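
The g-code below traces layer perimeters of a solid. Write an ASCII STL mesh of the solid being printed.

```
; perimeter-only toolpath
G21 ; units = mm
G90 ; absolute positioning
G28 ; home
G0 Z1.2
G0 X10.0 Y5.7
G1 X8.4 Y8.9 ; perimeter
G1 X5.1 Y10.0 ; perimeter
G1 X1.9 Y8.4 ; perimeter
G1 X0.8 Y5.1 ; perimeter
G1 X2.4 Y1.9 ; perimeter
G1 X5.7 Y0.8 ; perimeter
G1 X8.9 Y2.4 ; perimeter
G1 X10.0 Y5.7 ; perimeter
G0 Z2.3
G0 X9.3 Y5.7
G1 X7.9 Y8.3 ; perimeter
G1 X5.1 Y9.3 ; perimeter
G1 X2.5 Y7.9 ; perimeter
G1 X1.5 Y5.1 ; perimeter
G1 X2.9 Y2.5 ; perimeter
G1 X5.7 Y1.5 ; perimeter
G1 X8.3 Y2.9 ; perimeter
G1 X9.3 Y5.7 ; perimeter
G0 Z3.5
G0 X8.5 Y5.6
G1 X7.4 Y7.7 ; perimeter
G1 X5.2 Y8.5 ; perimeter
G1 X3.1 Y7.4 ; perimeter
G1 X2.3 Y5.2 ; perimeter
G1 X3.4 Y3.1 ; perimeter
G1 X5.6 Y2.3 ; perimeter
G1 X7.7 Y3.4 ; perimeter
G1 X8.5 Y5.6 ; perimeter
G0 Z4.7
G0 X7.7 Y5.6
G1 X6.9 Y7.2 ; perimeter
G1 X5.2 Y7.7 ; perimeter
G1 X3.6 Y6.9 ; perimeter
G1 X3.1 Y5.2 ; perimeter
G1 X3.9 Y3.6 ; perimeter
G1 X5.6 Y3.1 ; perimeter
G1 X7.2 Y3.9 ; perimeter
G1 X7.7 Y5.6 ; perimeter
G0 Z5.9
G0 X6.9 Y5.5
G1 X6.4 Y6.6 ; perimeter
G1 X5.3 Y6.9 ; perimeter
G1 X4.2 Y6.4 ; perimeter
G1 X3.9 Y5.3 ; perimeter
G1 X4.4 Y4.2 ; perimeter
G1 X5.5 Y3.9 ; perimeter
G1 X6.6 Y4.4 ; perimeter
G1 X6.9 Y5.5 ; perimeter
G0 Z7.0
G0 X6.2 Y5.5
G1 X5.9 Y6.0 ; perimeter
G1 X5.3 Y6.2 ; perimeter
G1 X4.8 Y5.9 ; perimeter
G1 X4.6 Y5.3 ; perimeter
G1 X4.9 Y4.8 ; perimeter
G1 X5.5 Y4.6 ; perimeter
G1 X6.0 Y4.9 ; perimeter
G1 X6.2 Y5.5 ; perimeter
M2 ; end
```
solid part
  facet normal 0.0000 0.0000 -1.0000
    outer loop
      vertex 5.0 10.8 0.0
      vertex 8.9 9.5 0.0
      vertex 10.8 5.8 0.0
    endloop
  endfacet
  facet normal 0.0000 0.0000 -1.0000
    outer loop
      vertex 1.3 8.9 0.0
      vertex 5.0 10.8 0.0
      vertex 10.8 5.8 0.0
    endloop
  endfacet
  facet normal 0.0000 0.0000 -1.0000
    outer loop
      vertex 0.0 5.0 0.0
      vertex 1.3 8.9 0.0
      vertex 10.8 5.8 0.0
    endloop
  endfacet
  facet normal 0.0000 0.0000 -1.0000
    outer loop
      vertex 1.9 1.3 0.0
      vertex 0.0 5.0 0.0
      vertex 10.8 5.8 0.0
    endloop
  endfacet
  facet normal 0.0000 0.0000 -1.0000
    outer loop
      vertex 5.8 0.0 0.0
      vertex 1.9 1.3 0.0
      vertex 10.8 5.8 0.0
    endloop
  endfacet
  facet normal 0.0000 0.0000 -1.0000
    outer loop
      vertex 9.5 1.9 0.0
      vertex 5.8 0.0 0.0
      vertex 10.8 5.8 0.0
    endloop
  endfacet
  facet normal 0.7601 0.3903 0.5196
    outer loop
      vertex 10.8 5.8 0.0
      vertex 8.9 9.5 0.0
      vertex 5.4 5.4 8.2
    endloop
  endfacet
  facet normal 0.2700 0.8101 0.5203
    outer loop
      vertex 8.9 9.5 0.0
      vertex 5.0 10.8 0.0
      vertex 5.4 5.4 8.2
    endloop
  endfacet
  facet normal -0.3903 0.7601 0.5196
    outer loop
      vertex 5.0 10.8 0.0
      vertex 1.3 8.9 0.0
      vertex 5.4 5.4 8.2
    endloop
  endfacet
  facet normal -0.8101 0.2700 0.5203
    outer loop
      vertex 1.3 8.9 0.0
      vertex 0.0 5.0 0.0
      vertex 5.4 5.4 8.2
    endloop
  endfacet
  facet normal -0.7601 -0.3903 0.5196
    outer loop
      vertex 0.0 5.0 0.0
      vertex 1.9 1.3 0.0
      vertex 5.4 5.4 8.2
    endloop
  endfacet
  facet normal -0.2700 -0.8101 0.5203
    outer loop
      vertex 1.9 1.3 0.0
      vertex 5.8 0.0 0.0
      vertex 5.4 5.4 8.2
    endloop
  endfacet
  facet normal 0.3903 -0.7601 0.5196
    outer loop
      vertex 5.8 0.0 0.0
      vertex 9.5 1.9 0.0
      vertex 5.4 5.4 8.2
    endloop
  endfacet
  facet normal 0.8101 -0.2700 0.5203
    outer loop
      vertex 9.5 1.9 0.0
      vertex 10.8 5.8 0.0
      vertex 5.4 5.4 8.2
    endloop
  endfacet
endsolid part

The G0 Z moves step by Δz≈1.2 mm. The G1 loops shrink linearly with z, so the solid tapers from its base footprint up to z≈8.2. Closing with a flat bottom cap and the tapered top and triangulating gives 14 facets — a regular 8-sided pyramid, base circumscribed radius ≈ 5.4 mm, apex at z ≈ 8.2 mm.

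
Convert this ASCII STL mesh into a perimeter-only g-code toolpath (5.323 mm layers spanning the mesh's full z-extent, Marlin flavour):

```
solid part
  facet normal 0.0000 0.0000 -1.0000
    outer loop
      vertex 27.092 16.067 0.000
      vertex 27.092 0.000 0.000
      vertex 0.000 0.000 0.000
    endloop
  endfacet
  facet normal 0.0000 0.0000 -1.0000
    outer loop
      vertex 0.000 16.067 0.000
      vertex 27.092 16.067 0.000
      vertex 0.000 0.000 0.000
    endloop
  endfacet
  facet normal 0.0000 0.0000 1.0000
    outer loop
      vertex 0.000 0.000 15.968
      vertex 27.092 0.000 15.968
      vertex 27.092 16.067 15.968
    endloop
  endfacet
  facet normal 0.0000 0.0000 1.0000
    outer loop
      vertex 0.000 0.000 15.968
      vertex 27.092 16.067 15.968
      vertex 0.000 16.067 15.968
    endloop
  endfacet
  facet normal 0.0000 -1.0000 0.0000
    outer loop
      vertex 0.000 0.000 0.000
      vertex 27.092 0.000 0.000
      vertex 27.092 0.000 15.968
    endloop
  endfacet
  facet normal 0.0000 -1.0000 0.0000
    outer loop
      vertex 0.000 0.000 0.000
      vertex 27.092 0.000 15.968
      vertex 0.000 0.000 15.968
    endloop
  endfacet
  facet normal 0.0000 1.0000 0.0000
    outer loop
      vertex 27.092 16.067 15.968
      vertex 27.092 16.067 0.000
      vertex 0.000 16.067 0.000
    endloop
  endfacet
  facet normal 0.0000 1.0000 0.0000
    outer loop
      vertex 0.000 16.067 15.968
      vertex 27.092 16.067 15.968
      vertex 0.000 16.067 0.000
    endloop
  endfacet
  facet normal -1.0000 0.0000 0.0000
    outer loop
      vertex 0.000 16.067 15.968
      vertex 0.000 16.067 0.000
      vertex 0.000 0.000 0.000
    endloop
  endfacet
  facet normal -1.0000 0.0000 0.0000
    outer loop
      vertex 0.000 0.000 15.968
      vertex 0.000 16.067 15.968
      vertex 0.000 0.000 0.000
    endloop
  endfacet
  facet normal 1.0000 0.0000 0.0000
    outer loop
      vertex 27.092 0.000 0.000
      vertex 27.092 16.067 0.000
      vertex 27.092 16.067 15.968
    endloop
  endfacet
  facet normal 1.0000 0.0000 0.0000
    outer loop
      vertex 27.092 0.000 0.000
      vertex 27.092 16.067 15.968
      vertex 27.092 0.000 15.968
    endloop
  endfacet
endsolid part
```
; perimeter-only toolpath
G21 ; units = mm
G90 ; absolute positioning
G28 ; home
; layer 1
G0 Z5.323
G0 X0.000 Y0.000
G1 X27.092 Y0.000
G1 X27.092 Y16.067
G1 X0.000 Y16.067
G1 X0.000 Y0.000
; layer 2
G0 Z10.645
G0 X0.000 Y0.000
G1 X27.092 Y0.000
G1 X27.092 Y16.067
G1 X0.000 Y16.067
G1 X0.000 Y0.000
; layer 3
G0 Z15.968
G0 X0.000 Y0.000
G1 X27.092 Y0.000
G1 X27.092 Y16.067
G1 X0.000 Y16.067
G1 X0.000 Y0.000
M2 ; end

The solid is a rectangular box, roughly 27.1 × 16.1 mm footprint and 16 mm tall. Slicing at Δz = 5.323 mm — 3 equal slices spanning the solid's height, so layer i sits at z = i·h/3 — gives 3 non-empty perimeters. Each is a 4-segment closed polygon; G0 lifts to the layer z and rapids to the start vertex, then G1 traces the edges.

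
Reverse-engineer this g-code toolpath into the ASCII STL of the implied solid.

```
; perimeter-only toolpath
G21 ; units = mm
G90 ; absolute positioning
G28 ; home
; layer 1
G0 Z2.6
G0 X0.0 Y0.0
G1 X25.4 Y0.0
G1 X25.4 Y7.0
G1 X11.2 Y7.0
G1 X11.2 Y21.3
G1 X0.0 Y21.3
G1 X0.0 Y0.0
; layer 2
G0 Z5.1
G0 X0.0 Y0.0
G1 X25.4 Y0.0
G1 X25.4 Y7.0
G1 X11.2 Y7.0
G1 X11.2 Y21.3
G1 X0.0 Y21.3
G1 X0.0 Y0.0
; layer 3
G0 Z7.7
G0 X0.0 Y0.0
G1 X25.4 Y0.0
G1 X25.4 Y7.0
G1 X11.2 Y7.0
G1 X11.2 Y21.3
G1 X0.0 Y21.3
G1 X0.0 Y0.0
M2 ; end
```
solid part
  facet normal 0.0000 0.0000 -1.0000
    outer loop
      vertex 25.4 7.0 0.0
      vertex 25.4 0.0 0.0
      vertex 0.0 0.0 0.0
    endloop
  endfacet
  facet normal 0.0000 0.0000 -1.0000
    outer loop
      vertex 11.2 7.0 0.0
      vertex 25.4 7.0 0.0
      vertex 0.0 0.0 0.0
    endloop
  endfacet
  facet normal 0.0000 0.0000 -1.0000
    outer loop
      vertex 11.2 21.3 0.0
      vertex 11.2 7.0 0.0
      vertex 0.0 0.0 0.0
    endloop
  endfacet
  facet normal 0.0000 0.0000 -1.0000
    outer loop
      vertex 0.0 21.3 0.0
      vertex 11.2 21.3 0.0
      vertex 0.0 0.0 0.0
    endloop
  endfacet
  facet normal 0.0000 0.0000 1.0000
    outer loop
      vertex 0.0 0.0 7.7
      vertex 25.4 0.0 7.7
      vertex 25.4 7.0 7.7
    endloop
  endfacet
  facet normal 0.0000 0.0000 1.0000
    outer loop
      vertex 0.0 0.0 7.7
      vertex 25.4 7.0 7.7
      vertex 11.2 7.0 7.7
    endloop
  endfacet
  facet normal 0.0000 0.0000 1.0000
    outer loop
      vertex 0.0 0.0 7.7
      vertex 11.2 7.0 7.7
      vertex 11.2 21.3 7.7
    endloop
  endfacet
  facet normal 0.0000 0.0000 1.0000
    outer loop
      vertex 0.0 0.0 7.7
      vertex 11.2 21.3 7.7
      vertex 0.0 21.3 7.7
    endloop
  endfacet
  facet normal 0.0000 -1.0000 0.0000
    outer loop
      vertex 0.0 0.0 0.0
      vertex 25.4 0.0 0.0
      vertex 25.4 0.0 7.7
    endloop
  endfacet
  facet normal 0.0000 -1.0000 0.0000
    outer loop
      vertex 0.0 0.0 0.0
      vertex 25.4 0.0 7.7
      vertex 0.0 0.0 7.7
    endloop
  endfacet
  facet normal 1.0000 0.0000 0.0000
    outer loop
      vertex 25.4 0.0 0.0
      vertex 25.4 7.0 0.0
      vertex 25.4 7.0 7.7
    endloop
  endfacet
  facet normal 1.0000 0.0000 0.0000
    outer loop
      vertex 25.4 0.0 0.0
      vertex 25.4 7.0 7.7
      vertex 25.4 0.0 7.7
    endloop
  endfacet
  facet normal 0.0000 1.0000 0.0000
    outer loop
      vertex 25.4 7.0 0.0
      vertex 11.2 7.0 0.0
      vertex 11.2 7.0 7.7
    endloop
  endfacet
  facet normal 0.0000 1.0000 0.0000
    outer loop
      vertex 25.4 7.0 0.0
      vertex 11.2 7.0 7.7
      vertex 25.4 7.0 7.7
    endloop
  endfacet
  facet normal 1.0000 0.0000 0.0000
    outer loop
      vertex 11.2 7.0 0.0
      vertex 11.2 21.3 0.0
      vertex 11.2 21.3 7.7
    endloop
  endfacet
  facet normal 1.0000 0.0000 0.0000
    outer loop
      vertex 11.2 7.0 0.0
      vertex 11.2 21.3 7.7
      vertex 11.2 7.0 7.7
    endloop
  endfacet
  facet normal 0.0000 1.0000 0.0000
    outer loop
      vertex 11.2 21.3 0.0
      vertex 0.0 21.3 0.0
      vertex 0.0 21.3 7.7
    endloop
  endfacet
  facet normal 0.0000 1.0000 0.0000
    outer loop
      vertex 11.2 21.3 0.0
      vertex 0.0 21.3 7.7
      vertex 11.2 21.3 7.7
    endloop
  endfacet
  facet normal -1.0000 0.0000 0.0000
    outer loop
      vertex 0.0 21.3 0.0
      vertex 0.0 0.0 0.0
      vertex 0.0 0.0 7.7
    endloop
  endfacet
  facet normal -1.0000 0.0000 0.0000
    outer loop
      vertex 0.0 21.3 0.0
      vertex 0.0 0.0 7.7
      vertex 0.0 21.3 7.7
    endloop
  endfacet
endsolid part

The G0 Z moves step by Δz≈2.6 mm. Every layer's G1 loop is the same polygon, so the solid is a straight extrusion of it from z=0 to z≈7.7. Closing with flat bottom and top caps and triangulating gives 20 facets — an L-shaped prism: outer 25.4 × 21.3 mm, arm thicknesses ≈ 7 mm (horizontal) and 11.2 mm (vertical), extruded 7.7 mm in z.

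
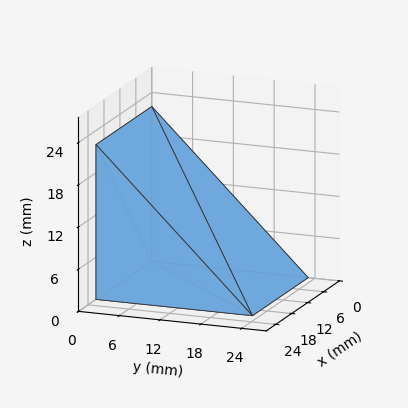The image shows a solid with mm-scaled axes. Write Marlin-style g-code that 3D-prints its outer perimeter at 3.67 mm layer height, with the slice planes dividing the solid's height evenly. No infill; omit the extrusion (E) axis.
Reading the render: the shape is a wedge (ramp): 21 × 23 mm base, rising to 22 mm along the y=0 edge and sloping linearly to z=0 at y=23 (dimensions read to the nearest mm from the axis ticks). For the g-code, the solid's height is divided into equal slices at the stated Δz and each level perimeter traced with G1 moves after a G0 lift.

; perimeter-only toolpath
G21 ; units = mm
G90 ; absolute positioning
G28 ; home
; layer 1
G0 Z3.67
G0 X0.00 Y0.00
G1 X21.00 Y0.00
G1 X21.00 Y19.17
G1 X0.00 Y19.17
G1 X0.00 Y0.00
; layer 2
G0 Z7.33
G0 X0.00 Y0.00
G1 X21.00 Y0.00
G1 X21.00 Y15.33
G1 X0.00 Y15.33
G1 X0.00 Y0.00
; layer 3
G0 Z11.00
G0 X0.00 Y0.00
G1 X21.00 Y0.00
G1 X21.00 Y11.50
G1 X0.00 Y11.50
G1 X0.00 Y0.00
; layer 4
G0 Z14.67
G0 X0.00 Y0.00
G1 X21.00 Y0.00
G1 X21.00 Y7.67
G1 X0.00 Y7.67
G1 X0.00 Y0.00
; layer 5
G0 Z18.33
G0 X0.00 Y0.00
G1 X21.00 Y0.00
G1 X21.00 Y3.83
G1 X0.00 Y3.83
G1 X0.00 Y0.00
M2 ; end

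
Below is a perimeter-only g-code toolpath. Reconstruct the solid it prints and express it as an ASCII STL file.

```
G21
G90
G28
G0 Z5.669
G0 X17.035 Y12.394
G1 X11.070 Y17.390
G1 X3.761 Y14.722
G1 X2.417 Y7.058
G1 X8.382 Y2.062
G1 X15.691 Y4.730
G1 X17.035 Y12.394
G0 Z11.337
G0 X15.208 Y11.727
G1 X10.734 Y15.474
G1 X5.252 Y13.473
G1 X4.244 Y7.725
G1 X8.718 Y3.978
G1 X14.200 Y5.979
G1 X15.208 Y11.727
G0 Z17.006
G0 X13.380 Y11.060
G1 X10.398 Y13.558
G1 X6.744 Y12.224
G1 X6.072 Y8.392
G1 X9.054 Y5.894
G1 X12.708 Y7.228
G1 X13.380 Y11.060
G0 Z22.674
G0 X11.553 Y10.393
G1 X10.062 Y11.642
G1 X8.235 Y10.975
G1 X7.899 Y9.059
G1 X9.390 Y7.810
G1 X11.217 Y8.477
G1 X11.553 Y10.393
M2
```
solid part
  facet normal 0.0000 0.0000 -1.0000
    outer loop
      vertex 2.270 15.971 0.000
      vertex 11.406 19.306 0.000
      vertex 18.862 13.061 0.000
    endloop
  endfacet
  facet normal 0.0000 0.0000 -1.0000
    outer loop
      vertex 0.590 6.391 0.000
      vertex 2.270 15.971 0.000
      vertex 18.862 13.061 0.000
    endloop
  endfacet
  facet normal 0.0000 0.0000 -1.0000
    outer loop
      vertex 8.046 0.146 0.000
      vertex 0.590 6.391 0.000
      vertex 18.862 13.061 0.000
    endloop
  endfacet
  facet normal 0.0000 0.0000 -1.0000
    outer loop
      vertex 17.182 3.481 0.000
      vertex 8.046 0.146 0.000
      vertex 18.862 13.061 0.000
    endloop
  endfacet
  facet normal 0.6155 0.7349 0.2849
    outer loop
      vertex 18.862 13.061 0.000
      vertex 11.406 19.306 0.000
      vertex 9.726 9.726 28.343
    endloop
  endfacet
  facet normal -0.3287 0.9004 0.2849
    outer loop
      vertex 11.406 19.306 0.000
      vertex 2.270 15.971 0.000
      vertex 9.726 9.726 28.343
    endloop
  endfacet
  facet normal -0.9442 0.1656 0.2849
    outer loop
      vertex 2.270 15.971 0.000
      vertex 0.590 6.391 0.000
      vertex 9.726 9.726 28.343
    endloop
  endfacet
  facet normal -0.6155 -0.7349 0.2849
    outer loop
      vertex 0.590 6.391 0.000
      vertex 8.046 0.146 0.000
      vertex 9.726 9.726 28.343
    endloop
  endfacet
  facet normal 0.3287 -0.9004 0.2849
    outer loop
      vertex 8.046 0.146 0.000
      vertex 17.182 3.481 0.000
      vertex 9.726 9.726 28.343
    endloop
  endfacet
  facet normal 0.9442 -0.1656 0.2849
    outer loop
      vertex 17.182 3.481 0.000
      vertex 18.862 13.061 0.000
      vertex 9.726 9.726 28.343
    endloop
  endfacet
endsolid part

The G0 Z moves step by Δz≈5.669 mm. The G1 loops shrink linearly with z, so the solid tapers from its base footprint up to z≈28.3. Closing with a flat bottom cap and the tapered top and triangulating gives 10 facets — a regular 6-sided pyramid, base circumscribed radius ≈ 9.73 mm, apex at z ≈ 28.3 mm.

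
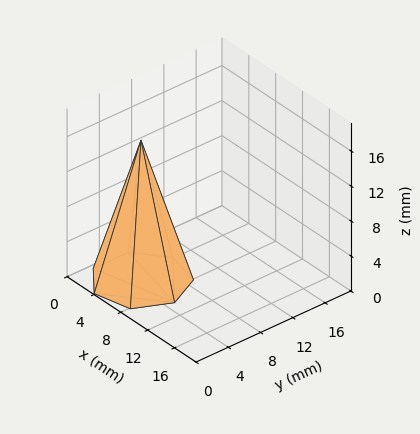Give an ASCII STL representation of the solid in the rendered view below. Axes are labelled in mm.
Reading the render: the shape is a regular 7-sided pyramid, base circumscribed radius ≈ 5 mm, apex at z ≈ 16 mm (dimensions read to the nearest mm from the axis ticks). For the STL, each face is triangulated and given an outward normal.

solid part
  facet normal 0.0000 0.0000 -1.0000
    outer loop
      vertex 3.887 9.875 0.000
      vertex 8.117 8.909 0.000
      vertex 10.000 5.000 0.000
    endloop
  endfacet
  facet normal 0.0000 0.0000 -1.0000
    outer loop
      vertex 0.495 7.169 0.000
      vertex 3.887 9.875 0.000
      vertex 10.000 5.000 0.000
    endloop
  endfacet
  facet normal 0.0000 0.0000 -1.0000
    outer loop
      vertex 0.495 2.831 0.000
      vertex 0.495 7.169 0.000
      vertex 10.000 5.000 0.000
    endloop
  endfacet
  facet normal 0.0000 0.0000 -1.0000
    outer loop
      vertex 3.887 0.125 0.000
      vertex 0.495 2.831 0.000
      vertex 10.000 5.000 0.000
    endloop
  endfacet
  facet normal 0.0000 0.0000 -1.0000
    outer loop
      vertex 8.117 1.091 0.000
      vertex 3.887 0.125 0.000
      vertex 10.000 5.000 0.000
    endloop
  endfacet
  facet normal 0.8672 0.4177 0.2710
    outer loop
      vertex 10.000 5.000 0.000
      vertex 8.117 8.909 0.000
      vertex 5.000 5.000 16.000
    endloop
  endfacet
  facet normal 0.2143 0.9384 0.2710
    outer loop
      vertex 8.117 8.909 0.000
      vertex 3.887 9.875 0.000
      vertex 5.000 5.000 16.000
    endloop
  endfacet
  facet normal -0.6003 0.7525 0.2710
    outer loop
      vertex 3.887 9.875 0.000
      vertex 0.495 7.169 0.000
      vertex 5.000 5.000 16.000
    endloop
  endfacet
  facet normal -0.9626 0.0000 0.2710
    outer loop
      vertex 0.495 7.169 0.000
      vertex 0.495 2.831 0.000
      vertex 5.000 5.000 16.000
    endloop
  endfacet
  facet normal -0.6003 -0.7525 0.2710
    outer loop
      vertex 0.495 2.831 0.000
      vertex 3.887 0.125 0.000
      vertex 5.000 5.000 16.000
    endloop
  endfacet
  facet normal 0.2143 -0.9384 0.2710
    outer loop
      vertex 3.887 0.125 0.000
      vertex 8.117 1.091 0.000
      vertex 5.000 5.000 16.000
    endloop
  endfacet
  facet normal 0.8672 -0.4177 0.2710
    outer loop
      vertex 8.117 1.091 0.000
      vertex 10.000 5.000 0.000
      vertex 5.000 5.000 16.000
    endloop
  endfacet
endsolid part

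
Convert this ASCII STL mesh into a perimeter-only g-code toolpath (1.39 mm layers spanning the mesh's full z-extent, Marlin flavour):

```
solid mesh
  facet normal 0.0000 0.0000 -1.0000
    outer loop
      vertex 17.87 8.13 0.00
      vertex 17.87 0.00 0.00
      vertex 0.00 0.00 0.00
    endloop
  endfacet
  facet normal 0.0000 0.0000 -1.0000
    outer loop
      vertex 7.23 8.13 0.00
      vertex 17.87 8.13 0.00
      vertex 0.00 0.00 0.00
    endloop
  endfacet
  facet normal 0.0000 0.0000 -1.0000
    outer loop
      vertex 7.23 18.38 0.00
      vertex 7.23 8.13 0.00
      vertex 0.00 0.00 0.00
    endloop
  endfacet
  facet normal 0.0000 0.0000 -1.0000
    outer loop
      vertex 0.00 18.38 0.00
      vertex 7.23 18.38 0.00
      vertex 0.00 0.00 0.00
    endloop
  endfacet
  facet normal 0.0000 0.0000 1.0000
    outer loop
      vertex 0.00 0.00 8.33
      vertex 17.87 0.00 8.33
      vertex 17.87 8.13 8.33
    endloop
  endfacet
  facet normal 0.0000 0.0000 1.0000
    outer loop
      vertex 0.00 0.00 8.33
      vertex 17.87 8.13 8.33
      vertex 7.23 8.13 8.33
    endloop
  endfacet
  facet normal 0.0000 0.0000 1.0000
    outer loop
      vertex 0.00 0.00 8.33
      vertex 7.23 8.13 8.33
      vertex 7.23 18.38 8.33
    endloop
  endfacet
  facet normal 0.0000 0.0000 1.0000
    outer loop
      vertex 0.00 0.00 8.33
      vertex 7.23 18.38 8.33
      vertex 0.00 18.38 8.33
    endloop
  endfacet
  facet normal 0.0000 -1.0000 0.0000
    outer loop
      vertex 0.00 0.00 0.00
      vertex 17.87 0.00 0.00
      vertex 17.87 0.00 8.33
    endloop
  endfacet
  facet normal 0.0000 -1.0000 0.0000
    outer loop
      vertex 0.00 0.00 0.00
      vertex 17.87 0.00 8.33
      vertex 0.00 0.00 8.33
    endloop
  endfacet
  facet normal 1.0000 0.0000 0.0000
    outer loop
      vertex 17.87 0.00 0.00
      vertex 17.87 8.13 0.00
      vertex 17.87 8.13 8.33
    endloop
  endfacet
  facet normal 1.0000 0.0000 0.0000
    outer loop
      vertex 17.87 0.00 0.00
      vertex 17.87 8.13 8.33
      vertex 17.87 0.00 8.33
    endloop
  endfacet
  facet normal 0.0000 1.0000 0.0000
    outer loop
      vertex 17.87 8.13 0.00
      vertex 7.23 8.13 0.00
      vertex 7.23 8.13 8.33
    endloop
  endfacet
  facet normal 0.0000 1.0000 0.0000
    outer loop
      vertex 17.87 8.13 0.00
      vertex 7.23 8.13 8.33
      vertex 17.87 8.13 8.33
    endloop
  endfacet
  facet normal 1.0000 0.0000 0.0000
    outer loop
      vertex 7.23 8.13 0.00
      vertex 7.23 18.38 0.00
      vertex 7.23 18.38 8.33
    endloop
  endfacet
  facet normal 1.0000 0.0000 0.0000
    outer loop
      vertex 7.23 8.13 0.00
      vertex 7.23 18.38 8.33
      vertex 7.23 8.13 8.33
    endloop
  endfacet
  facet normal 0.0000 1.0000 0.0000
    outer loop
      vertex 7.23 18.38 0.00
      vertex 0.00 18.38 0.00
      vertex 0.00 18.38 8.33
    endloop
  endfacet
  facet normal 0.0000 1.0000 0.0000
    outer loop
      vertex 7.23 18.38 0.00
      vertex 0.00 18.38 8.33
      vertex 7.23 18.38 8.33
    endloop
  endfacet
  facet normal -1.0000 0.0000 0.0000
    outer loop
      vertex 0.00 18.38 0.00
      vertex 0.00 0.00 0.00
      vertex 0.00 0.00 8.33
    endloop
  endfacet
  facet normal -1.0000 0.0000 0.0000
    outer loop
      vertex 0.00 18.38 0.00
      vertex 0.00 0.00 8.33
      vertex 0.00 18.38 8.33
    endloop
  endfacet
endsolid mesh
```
; perimeter-only toolpath
G21 ; units = mm
G90 ; absolute positioning
G28 ; home
; layer 1
G0 Z1.39
G0 X0.00 Y0.00
G1 X17.87 Y0.00
G1 X17.87 Y8.13
G1 X7.23 Y8.13
G1 X7.23 Y18.38
G1 X0.00 Y18.38
G1 X0.00 Y0.00
; layer 2
G0 Z2.78
G0 X0.00 Y0.00
G1 X17.87 Y0.00
G1 X17.87 Y8.13
G1 X7.23 Y8.13
G1 X7.23 Y18.38
G1 X0.00 Y18.38
G1 X0.00 Y0.00
; layer 3
G0 Z4.17
G0 X0.00 Y0.00
G1 X17.87 Y0.00
G1 X17.87 Y8.13
G1 X7.23 Y8.13
G1 X7.23 Y18.38
G1 X0.00 Y18.38
G1 X0.00 Y0.00
; layer 4
G0 Z5.55
G0 X0.00 Y0.00
G1 X17.87 Y0.00
G1 X17.87 Y8.13
G1 X7.23 Y8.13
G1 X7.23 Y18.38
G1 X0.00 Y18.38
G1 X0.00 Y0.00
; layer 5
G0 Z6.94
G0 X0.00 Y0.00
G1 X17.87 Y0.00
G1 X17.87 Y8.13
G1 X7.23 Y8.13
G1 X7.23 Y18.38
G1 X0.00 Y18.38
G1 X0.00 Y0.00
; layer 6
G0 Z8.33
G0 X0.00 Y0.00
G1 X17.87 Y0.00
G1 X17.87 Y8.13
G1 X7.23 Y8.13
G1 X7.23 Y18.38
G1 X0.00 Y18.38
G1 X0.00 Y0.00
M2 ; end

The solid is an L-shaped prism: outer 17.9 × 18.4 mm, arm thicknesses ≈ 8.13 mm (horizontal) and 7.23 mm (vertical), extruded 8.33 mm in z. Slicing at Δz = 1.39 mm — 6 equal slices spanning the solid's height, so layer i sits at z = i·h/6 — gives 6 non-empty perimeters. Each is a 6-segment closed polygon; G0 lifts to the layer z and rapids to the start vertex, then G1 traces the edges.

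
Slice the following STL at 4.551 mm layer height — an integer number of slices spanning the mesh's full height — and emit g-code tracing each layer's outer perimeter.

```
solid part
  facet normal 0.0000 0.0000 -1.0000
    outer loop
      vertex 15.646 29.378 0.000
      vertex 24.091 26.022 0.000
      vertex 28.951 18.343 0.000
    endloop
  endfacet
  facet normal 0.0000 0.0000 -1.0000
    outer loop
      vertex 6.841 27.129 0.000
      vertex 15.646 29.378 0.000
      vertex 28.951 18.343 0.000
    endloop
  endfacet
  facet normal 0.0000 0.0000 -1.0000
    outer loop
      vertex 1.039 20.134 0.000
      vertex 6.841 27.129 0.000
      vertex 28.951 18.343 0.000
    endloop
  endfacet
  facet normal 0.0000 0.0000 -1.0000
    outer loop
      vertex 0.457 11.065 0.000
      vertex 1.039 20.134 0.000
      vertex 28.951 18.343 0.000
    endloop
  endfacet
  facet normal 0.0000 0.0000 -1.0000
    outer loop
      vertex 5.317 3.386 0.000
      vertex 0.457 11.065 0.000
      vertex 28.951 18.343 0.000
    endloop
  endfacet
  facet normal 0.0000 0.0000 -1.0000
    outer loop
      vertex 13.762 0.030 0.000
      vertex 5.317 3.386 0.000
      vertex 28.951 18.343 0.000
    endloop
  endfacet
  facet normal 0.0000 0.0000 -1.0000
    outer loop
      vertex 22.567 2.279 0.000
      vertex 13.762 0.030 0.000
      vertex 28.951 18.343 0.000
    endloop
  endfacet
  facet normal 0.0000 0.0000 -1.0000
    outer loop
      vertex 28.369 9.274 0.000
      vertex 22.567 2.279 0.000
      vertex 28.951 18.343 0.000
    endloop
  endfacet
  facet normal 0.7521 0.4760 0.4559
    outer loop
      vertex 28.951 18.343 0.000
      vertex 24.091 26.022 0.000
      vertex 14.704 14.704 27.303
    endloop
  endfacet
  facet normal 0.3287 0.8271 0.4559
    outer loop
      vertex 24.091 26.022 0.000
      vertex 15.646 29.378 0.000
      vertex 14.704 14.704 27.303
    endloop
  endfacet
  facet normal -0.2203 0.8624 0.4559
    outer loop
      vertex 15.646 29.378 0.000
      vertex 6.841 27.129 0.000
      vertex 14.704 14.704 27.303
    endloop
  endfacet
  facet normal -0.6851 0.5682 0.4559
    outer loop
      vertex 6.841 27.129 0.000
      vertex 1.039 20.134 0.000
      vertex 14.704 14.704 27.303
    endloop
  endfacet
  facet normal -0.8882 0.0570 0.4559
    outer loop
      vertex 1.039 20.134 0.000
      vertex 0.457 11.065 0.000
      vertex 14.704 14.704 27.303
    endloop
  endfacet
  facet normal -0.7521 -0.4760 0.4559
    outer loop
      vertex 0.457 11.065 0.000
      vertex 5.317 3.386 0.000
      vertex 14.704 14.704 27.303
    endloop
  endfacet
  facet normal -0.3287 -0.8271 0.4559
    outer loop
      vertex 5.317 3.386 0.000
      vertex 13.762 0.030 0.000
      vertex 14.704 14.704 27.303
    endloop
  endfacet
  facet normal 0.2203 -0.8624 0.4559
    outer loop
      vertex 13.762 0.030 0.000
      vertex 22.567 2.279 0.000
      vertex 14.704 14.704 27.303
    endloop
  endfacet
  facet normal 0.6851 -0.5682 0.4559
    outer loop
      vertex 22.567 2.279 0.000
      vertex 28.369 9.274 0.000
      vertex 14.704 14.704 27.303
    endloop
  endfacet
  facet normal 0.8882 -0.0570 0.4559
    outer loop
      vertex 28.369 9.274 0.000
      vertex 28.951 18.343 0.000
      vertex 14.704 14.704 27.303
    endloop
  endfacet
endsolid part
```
; perimeter-only toolpath
G21 ; units = mm
G90 ; absolute positioning
G28 ; home
; layer 1
G0 Z4.551
G0 X26.576 Y17.736
G1 X22.526 Y24.136
G1 X15.489 Y26.932
G1 X8.152 Y25.058
G1 X3.317 Y19.229
G1 X2.832 Y11.671
G1 X6.882 Y5.272
G1 X13.919 Y2.476
G1 X21.256 Y4.350
G1 X26.091 Y10.179
G1 X26.576 Y17.736
; layer 2
G0 Z9.101
G0 X24.202 Y17.130
G1 X20.962 Y22.249
G1 X15.332 Y24.487
G1 X9.462 Y22.987
G1 X5.594 Y18.324
G1 X5.206 Y12.278
G1 X8.446 Y7.159
G1 X14.076 Y4.921
G1 X19.946 Y6.421
G1 X23.814 Y11.084
G1 X24.202 Y17.130
; layer 3
G0 Z13.652
G0 X21.828 Y16.523
G1 X19.398 Y20.363
G1 X15.175 Y22.041
G1 X10.773 Y20.916
G1 X7.872 Y17.419
G1 X7.581 Y12.885
G1 X10.011 Y9.045
G1 X14.233 Y7.367
G1 X18.636 Y8.492
G1 X21.536 Y11.989
G1 X21.828 Y16.523
; layer 4
G0 Z18.202
G0 X19.453 Y15.917
G1 X17.833 Y18.477
G1 X15.018 Y19.595
G1 X12.083 Y18.846
G1 X10.149 Y16.514
G1 X9.955 Y13.491
G1 X11.575 Y10.931
G1 X14.390 Y9.813
G1 X17.325 Y10.562
G1 X19.259 Y12.894
G1 X19.453 Y15.917
; layer 5
G0 Z22.753
G0 X17.078 Y15.310
G1 X16.268 Y16.590
G1 X14.861 Y17.150
G1 X13.393 Y16.775
G1 X12.427 Y15.609
G1 X12.330 Y14.098
G1 X13.139 Y12.818
G1 X14.547 Y12.258
G1 X16.014 Y12.633
G1 X16.982 Y13.799
G1 X17.078 Y15.310
M2 ; end

The solid is a regular 10-sided pyramid, base circumscribed radius ≈ 14.7 mm, apex at z ≈ 27.3 mm. Slicing at Δz = 4.551 mm — 6 equal slices spanning the solid's height, so layer i sits at z = i·h/6 — gives 5 non-empty perimeters. Each is a 10-segment closed polygon; G0 lifts to the layer z and rapids to the start vertex, then G1 traces the edges. The cross-section shrinks linearly with z (the slice at the apex is degenerate and omitted).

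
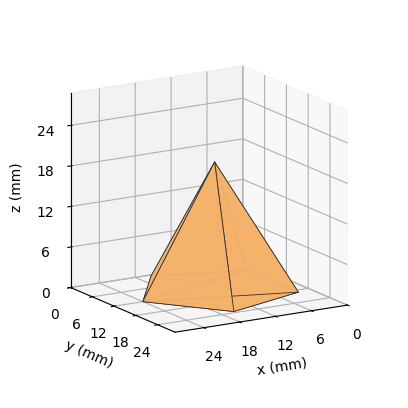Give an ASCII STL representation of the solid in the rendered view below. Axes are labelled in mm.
Reading the render: the shape is a regular 5-sided pyramid, base circumscribed radius ≈ 12 mm, apex at z ≈ 19 mm (dimensions read to the nearest mm from the axis ticks). For the STL, each face is triangulated and given an outward normal.

solid part
  facet normal 0.0000 0.0000 -1.0000
    outer loop
      vertex 2.292 19.053 0.000
      vertex 15.708 23.413 0.000
      vertex 24.000 12.000 0.000
    endloop
  endfacet
  facet normal 0.0000 0.0000 -1.0000
    outer loop
      vertex 2.292 4.947 0.000
      vertex 2.292 19.053 0.000
      vertex 24.000 12.000 0.000
    endloop
  endfacet
  facet normal 0.0000 0.0000 -1.0000
    outer loop
      vertex 15.708 0.587 0.000
      vertex 2.292 4.947 0.000
      vertex 24.000 12.000 0.000
    endloop
  endfacet
  facet normal 0.7204 0.5234 0.4550
    outer loop
      vertex 24.000 12.000 0.000
      vertex 15.708 23.413 0.000
      vertex 12.000 12.000 19.000
    endloop
  endfacet
  facet normal -0.2752 0.8469 0.4550
    outer loop
      vertex 15.708 23.413 0.000
      vertex 2.292 19.053 0.000
      vertex 12.000 12.000 19.000
    endloop
  endfacet
  facet normal -0.8905 0.0000 0.4550
    outer loop
      vertex 2.292 19.053 0.000
      vertex 2.292 4.947 0.000
      vertex 12.000 12.000 19.000
    endloop
  endfacet
  facet normal -0.2752 -0.8469 0.4550
    outer loop
      vertex 2.292 4.947 0.000
      vertex 15.708 0.587 0.000
      vertex 12.000 12.000 19.000
    endloop
  endfacet
  facet normal 0.7204 -0.5234 0.4550
    outer loop
      vertex 15.708 0.587 0.000
      vertex 24.000 12.000 0.000
      vertex 12.000 12.000 19.000
    endloop
  endfacet
endsolid part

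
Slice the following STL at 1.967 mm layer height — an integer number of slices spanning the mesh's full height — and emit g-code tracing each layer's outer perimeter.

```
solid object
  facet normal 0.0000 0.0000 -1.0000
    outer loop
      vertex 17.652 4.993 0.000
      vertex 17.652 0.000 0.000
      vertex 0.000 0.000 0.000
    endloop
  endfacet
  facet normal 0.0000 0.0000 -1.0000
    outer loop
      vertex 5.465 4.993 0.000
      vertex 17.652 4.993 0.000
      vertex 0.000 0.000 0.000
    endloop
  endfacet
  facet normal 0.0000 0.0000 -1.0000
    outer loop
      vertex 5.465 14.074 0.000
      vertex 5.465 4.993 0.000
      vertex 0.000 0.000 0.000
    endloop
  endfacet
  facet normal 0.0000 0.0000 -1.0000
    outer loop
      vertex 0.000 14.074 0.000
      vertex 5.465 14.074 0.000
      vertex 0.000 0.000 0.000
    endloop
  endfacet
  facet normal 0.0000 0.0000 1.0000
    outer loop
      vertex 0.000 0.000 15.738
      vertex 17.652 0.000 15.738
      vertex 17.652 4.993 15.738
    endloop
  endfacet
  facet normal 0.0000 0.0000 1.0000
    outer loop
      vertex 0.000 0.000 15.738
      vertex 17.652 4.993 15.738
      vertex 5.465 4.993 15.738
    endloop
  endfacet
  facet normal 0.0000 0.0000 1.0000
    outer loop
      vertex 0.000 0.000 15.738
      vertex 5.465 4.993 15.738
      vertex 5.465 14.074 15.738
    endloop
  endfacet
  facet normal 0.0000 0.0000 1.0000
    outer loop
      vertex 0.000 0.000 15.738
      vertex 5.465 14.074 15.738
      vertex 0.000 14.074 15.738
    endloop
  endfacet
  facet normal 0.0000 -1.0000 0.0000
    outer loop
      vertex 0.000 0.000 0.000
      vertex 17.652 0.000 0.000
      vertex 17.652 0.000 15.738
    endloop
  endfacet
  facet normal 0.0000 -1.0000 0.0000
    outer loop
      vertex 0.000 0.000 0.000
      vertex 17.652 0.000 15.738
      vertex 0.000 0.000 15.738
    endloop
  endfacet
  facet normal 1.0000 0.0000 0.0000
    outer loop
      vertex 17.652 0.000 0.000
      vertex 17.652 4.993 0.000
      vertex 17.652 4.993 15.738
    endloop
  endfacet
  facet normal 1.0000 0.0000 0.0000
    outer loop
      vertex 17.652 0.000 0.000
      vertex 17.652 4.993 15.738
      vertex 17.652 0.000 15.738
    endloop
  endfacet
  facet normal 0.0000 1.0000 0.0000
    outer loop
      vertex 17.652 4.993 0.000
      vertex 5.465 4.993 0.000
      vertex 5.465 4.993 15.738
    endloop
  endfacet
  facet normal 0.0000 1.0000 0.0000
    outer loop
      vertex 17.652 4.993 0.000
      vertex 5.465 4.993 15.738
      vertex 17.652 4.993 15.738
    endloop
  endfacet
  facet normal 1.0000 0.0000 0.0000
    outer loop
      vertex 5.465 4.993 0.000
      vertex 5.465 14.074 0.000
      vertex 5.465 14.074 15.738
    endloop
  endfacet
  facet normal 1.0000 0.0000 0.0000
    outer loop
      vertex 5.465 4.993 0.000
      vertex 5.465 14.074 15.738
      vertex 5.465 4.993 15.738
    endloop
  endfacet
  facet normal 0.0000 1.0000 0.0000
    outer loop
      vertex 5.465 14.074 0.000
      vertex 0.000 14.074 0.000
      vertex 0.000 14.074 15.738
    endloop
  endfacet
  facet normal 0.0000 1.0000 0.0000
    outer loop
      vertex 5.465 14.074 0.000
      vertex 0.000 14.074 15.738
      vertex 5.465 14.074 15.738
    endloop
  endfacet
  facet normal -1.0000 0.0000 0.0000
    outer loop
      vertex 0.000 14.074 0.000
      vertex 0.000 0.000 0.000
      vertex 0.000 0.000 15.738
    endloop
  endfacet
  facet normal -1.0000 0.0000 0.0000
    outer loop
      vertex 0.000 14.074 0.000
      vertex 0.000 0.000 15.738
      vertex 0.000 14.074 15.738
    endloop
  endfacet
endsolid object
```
; perimeter-only toolpath
G21 ; units = mm
G90 ; absolute positioning
G28 ; home
; layer 1
G0 Z1.967
G0 X0.000 Y0.000
G1 X17.652 Y0.000
G1 X17.652 Y4.993
G1 X5.465 Y4.993
G1 X5.465 Y14.074
G1 X0.000 Y14.074
G1 X0.000 Y0.000
; layer 2
G0 Z3.934
G0 X0.000 Y0.000
G1 X17.652 Y0.000
G1 X17.652 Y4.993
G1 X5.465 Y4.993
G1 X5.465 Y14.074
G1 X0.000 Y14.074
G1 X0.000 Y0.000
; layer 3
G0 Z5.902
G0 X0.000 Y0.000
G1 X17.652 Y0.000
G1 X17.652 Y4.993
G1 X5.465 Y4.993
G1 X5.465 Y14.074
G1 X0.000 Y14.074
G1 X0.000 Y0.000
; layer 4
G0 Z7.869
G0 X0.000 Y0.000
G1 X17.652 Y0.000
G1 X17.652 Y4.993
G1 X5.465 Y4.993
G1 X5.465 Y14.074
G1 X0.000 Y14.074
G1 X0.000 Y0.000
; layer 5
G0 Z9.836
G0 X0.000 Y0.000
G1 X17.652 Y0.000
G1 X17.652 Y4.993
G1 X5.465 Y4.993
G1 X5.465 Y14.074
G1 X0.000 Y14.074
G1 X0.000 Y0.000
; layer 6
G0 Z11.803
G0 X0.000 Y0.000
G1 X17.652 Y0.000
G1 X17.652 Y4.993
G1 X5.465 Y4.993
G1 X5.465 Y14.074
G1 X0.000 Y14.074
G1 X0.000 Y0.000
; layer 7
G0 Z13.771
G0 X0.000 Y0.000
G1 X17.652 Y0.000
G1 X17.652 Y4.993
G1 X5.465 Y4.993
G1 X5.465 Y14.074
G1 X0.000 Y14.074
G1 X0.000 Y0.000
; layer 8
G0 Z15.738
G0 X0.000 Y0.000
G1 X17.652 Y0.000
G1 X17.652 Y4.993
G1 X5.465 Y4.993
G1 X5.465 Y14.074
G1 X0.000 Y14.074
G1 X0.000 Y0.000
M2 ; end

The solid is an L-shaped prism: outer 17.7 × 14.1 mm, arm thicknesses ≈ 4.99 mm (horizontal) and 5.46 mm (vertical), extruded 15.7 mm in z. Slicing at Δz = 1.967 mm — 8 equal slices spanning the solid's height, so layer i sits at z = i·h/8 — gives 8 non-empty perimeters. Each is a 6-segment closed polygon; G0 lifts to the layer z and rapids to the start vertex, then G1 traces the edges.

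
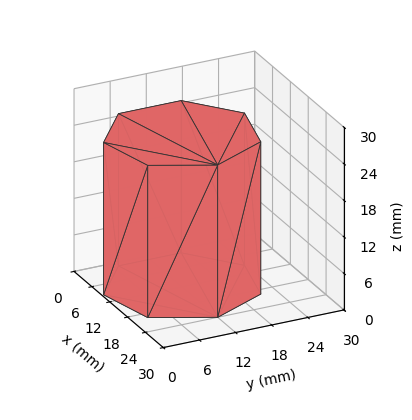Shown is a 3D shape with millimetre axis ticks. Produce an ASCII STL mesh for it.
Reading the render: the shape is a regular 7-sided prism (a cylinder approximated with 7 flat sides), circumscribed radius ≈ 12 mm, height ≈ 25 mm (dimensions read to the nearest mm from the axis ticks). For the STL, each face is triangulated and given an outward normal.

solid part
  facet normal 0.0000 0.0000 -1.0000
    outer loop
      vertex 9.330 23.699 0.000
      vertex 19.482 21.382 0.000
      vertex 24.000 12.000 0.000
    endloop
  endfacet
  facet normal 0.0000 0.0000 -1.0000
    outer loop
      vertex 1.188 17.207 0.000
      vertex 9.330 23.699 0.000
      vertex 24.000 12.000 0.000
    endloop
  endfacet
  facet normal 0.0000 0.0000 -1.0000
    outer loop
      vertex 1.188 6.793 0.000
      vertex 1.188 17.207 0.000
      vertex 24.000 12.000 0.000
    endloop
  endfacet
  facet normal 0.0000 0.0000 -1.0000
    outer loop
      vertex 9.330 0.301 0.000
      vertex 1.188 6.793 0.000
      vertex 24.000 12.000 0.000
    endloop
  endfacet
  facet normal 0.0000 0.0000 -1.0000
    outer loop
      vertex 19.482 2.618 0.000
      vertex 9.330 0.301 0.000
      vertex 24.000 12.000 0.000
    endloop
  endfacet
  facet normal 0.0000 0.0000 1.0000
    outer loop
      vertex 24.000 12.000 25.000
      vertex 19.482 21.382 25.000
      vertex 9.330 23.699 25.000
    endloop
  endfacet
  facet normal 0.0000 0.0000 1.0000
    outer loop
      vertex 24.000 12.000 25.000
      vertex 9.330 23.699 25.000
      vertex 1.188 17.207 25.000
    endloop
  endfacet
  facet normal 0.0000 0.0000 1.0000
    outer loop
      vertex 24.000 12.000 25.000
      vertex 1.188 17.207 25.000
      vertex 1.188 6.793 25.000
    endloop
  endfacet
  facet normal 0.0000 0.0000 1.0000
    outer loop
      vertex 24.000 12.000 25.000
      vertex 1.188 6.793 25.000
      vertex 9.330 0.301 25.000
    endloop
  endfacet
  facet normal 0.0000 0.0000 1.0000
    outer loop
      vertex 24.000 12.000 25.000
      vertex 9.330 0.301 25.000
      vertex 19.482 2.618 25.000
    endloop
  endfacet
  facet normal 0.9010 0.4339 0.0000
    outer loop
      vertex 24.000 12.000 0.000
      vertex 19.482 21.382 0.000
      vertex 19.482 21.382 25.000
    endloop
  endfacet
  facet normal 0.9010 0.4339 0.0000
    outer loop
      vertex 24.000 12.000 0.000
      vertex 19.482 21.382 25.000
      vertex 24.000 12.000 25.000
    endloop
  endfacet
  facet normal 0.2225 0.9749 0.0000
    outer loop
      vertex 19.482 21.382 0.000
      vertex 9.330 23.699 0.000
      vertex 9.330 23.699 25.000
    endloop
  endfacet
  facet normal 0.2225 0.9749 0.0000
    outer loop
      vertex 19.482 21.382 0.000
      vertex 9.330 23.699 25.000
      vertex 19.482 21.382 25.000
    endloop
  endfacet
  facet normal -0.6234 0.7819 0.0000
    outer loop
      vertex 9.330 23.699 0.000
      vertex 1.188 17.207 0.000
      vertex 1.188 17.207 25.000
    endloop
  endfacet
  facet normal -0.6234 0.7819 0.0000
    outer loop
      vertex 9.330 23.699 0.000
      vertex 1.188 17.207 25.000
      vertex 9.330 23.699 25.000
    endloop
  endfacet
  facet normal -1.0000 0.0000 0.0000
    outer loop
      vertex 1.188 17.207 0.000
      vertex 1.188 6.793 0.000
      vertex 1.188 6.793 25.000
    endloop
  endfacet
  facet normal -1.0000 0.0000 0.0000
    outer loop
      vertex 1.188 17.207 0.000
      vertex 1.188 6.793 25.000
      vertex 1.188 17.207 25.000
    endloop
  endfacet
  facet normal -0.6234 -0.7819 0.0000
    outer loop
      vertex 1.188 6.793 0.000
      vertex 9.330 0.301 0.000
      vertex 9.330 0.301 25.000
    endloop
  endfacet
  facet normal -0.6234 -0.7819 0.0000
    outer loop
      vertex 1.188 6.793 0.000
      vertex 9.330 0.301 25.000
      vertex 1.188 6.793 25.000
    endloop
  endfacet
  facet normal 0.2225 -0.9749 0.0000
    outer loop
      vertex 9.330 0.301 0.000
      vertex 19.482 2.618 0.000
      vertex 19.482 2.618 25.000
    endloop
  endfacet
  facet normal 0.2225 -0.9749 0.0000
    outer loop
      vertex 9.330 0.301 0.000
      vertex 19.482 2.618 25.000
      vertex 9.330 0.301 25.000
    endloop
  endfacet
  facet normal 0.9010 -0.4339 0.0000
    outer loop
      vertex 19.482 2.618 0.000
      vertex 24.000 12.000 0.000
      vertex 24.000 12.000 25.000
    endloop
  endfacet
  facet normal 0.9010 -0.4339 0.0000
    outer loop
      vertex 19.482 2.618 0.000
      vertex 24.000 12.000 25.000
      vertex 19.482 2.618 25.000
    endloop
  endfacet
endsolid part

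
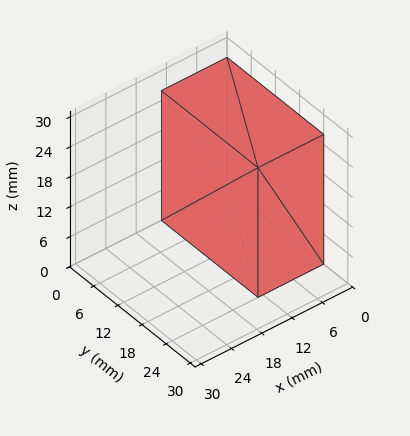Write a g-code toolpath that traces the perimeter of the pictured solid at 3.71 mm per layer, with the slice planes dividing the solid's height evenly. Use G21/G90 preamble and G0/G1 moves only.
Reading the render: the shape is a rectangular box, roughly 13 × 24 mm footprint and 26 mm tall (dimensions read to the nearest mm from the axis ticks). For the g-code, the solid's height is divided into equal slices at the stated Δz and each level perimeter traced with G1 moves after a G0 lift.

; perimeter-only toolpath
G21 ; units = mm
G90 ; absolute positioning
G28 ; home
; layer 1
G0 Z3.71
G0 X0.00 Y0.00
G1 X13.00 Y0.00
G1 X13.00 Y24.00
G1 X0.00 Y24.00
G1 X0.00 Y0.00
; layer 2
G0 Z7.43
G0 X0.00 Y0.00
G1 X13.00 Y0.00
G1 X13.00 Y24.00
G1 X0.00 Y24.00
G1 X0.00 Y0.00
; layer 3
G0 Z11.14
G0 X0.00 Y0.00
G1 X13.00 Y0.00
G1 X13.00 Y24.00
G1 X0.00 Y24.00
G1 X0.00 Y0.00
; layer 4
G0 Z14.86
G0 X0.00 Y0.00
G1 X13.00 Y0.00
G1 X13.00 Y24.00
G1 X0.00 Y24.00
G1 X0.00 Y0.00
; layer 5
G0 Z18.57
G0 X0.00 Y0.00
G1 X13.00 Y0.00
G1 X13.00 Y24.00
G1 X0.00 Y24.00
G1 X0.00 Y0.00
; layer 6
G0 Z22.29
G0 X0.00 Y0.00
G1 X13.00 Y0.00
G1 X13.00 Y24.00
G1 X0.00 Y24.00
G1 X0.00 Y0.00
; layer 7
G0 Z26.00
G0 X0.00 Y0.00
G1 X13.00 Y0.00
G1 X13.00 Y24.00
G1 X0.00 Y24.00
G1 X0.00 Y0.00
M2 ; end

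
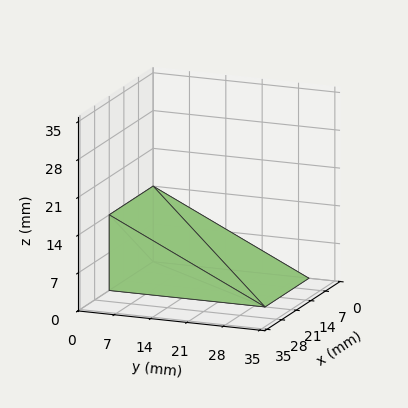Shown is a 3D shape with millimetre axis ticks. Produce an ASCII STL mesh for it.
Reading the render: the shape is a wedge (ramp): 21 × 30 mm base, rising to 14 mm along the y=0 edge and sloping linearly to z=0 at y=30 (dimensions read to the nearest mm from the axis ticks). For the STL, each face is triangulated and given an outward normal.

solid part
  facet normal 0.0000 0.0000 -1.0000
    outer loop
      vertex 21.000 30.000 0.000
      vertex 21.000 0.000 0.000
      vertex 0.000 0.000 0.000
    endloop
  endfacet
  facet normal 0.0000 0.0000 -1.0000
    outer loop
      vertex 0.000 30.000 0.000
      vertex 21.000 30.000 0.000
      vertex 0.000 0.000 0.000
    endloop
  endfacet
  facet normal 0.0000 -1.0000 0.0000
    outer loop
      vertex 0.000 0.000 0.000
      vertex 21.000 0.000 0.000
      vertex 21.000 0.000 14.000
    endloop
  endfacet
  facet normal 0.0000 -1.0000 0.0000
    outer loop
      vertex 0.000 0.000 0.000
      vertex 21.000 0.000 14.000
      vertex 0.000 0.000 14.000
    endloop
  endfacet
  facet normal 0.0000 0.4229 0.9062
    outer loop
      vertex 0.000 0.000 14.000
      vertex 21.000 0.000 14.000
      vertex 21.000 30.000 0.000
    endloop
  endfacet
  facet normal 0.0000 0.4229 0.9062
    outer loop
      vertex 0.000 0.000 14.000
      vertex 21.000 30.000 0.000
      vertex 0.000 30.000 0.000
    endloop
  endfacet
  facet normal -1.0000 0.0000 0.0000
    outer loop
      vertex 0.000 0.000 14.000
      vertex 0.000 30.000 0.000
      vertex 0.000 0.000 0.000
    endloop
  endfacet
  facet normal 1.0000 0.0000 0.0000
    outer loop
      vertex 21.000 0.000 0.000
      vertex 21.000 30.000 0.000
      vertex 21.000 0.000 14.000
    endloop
  endfacet
endsolid part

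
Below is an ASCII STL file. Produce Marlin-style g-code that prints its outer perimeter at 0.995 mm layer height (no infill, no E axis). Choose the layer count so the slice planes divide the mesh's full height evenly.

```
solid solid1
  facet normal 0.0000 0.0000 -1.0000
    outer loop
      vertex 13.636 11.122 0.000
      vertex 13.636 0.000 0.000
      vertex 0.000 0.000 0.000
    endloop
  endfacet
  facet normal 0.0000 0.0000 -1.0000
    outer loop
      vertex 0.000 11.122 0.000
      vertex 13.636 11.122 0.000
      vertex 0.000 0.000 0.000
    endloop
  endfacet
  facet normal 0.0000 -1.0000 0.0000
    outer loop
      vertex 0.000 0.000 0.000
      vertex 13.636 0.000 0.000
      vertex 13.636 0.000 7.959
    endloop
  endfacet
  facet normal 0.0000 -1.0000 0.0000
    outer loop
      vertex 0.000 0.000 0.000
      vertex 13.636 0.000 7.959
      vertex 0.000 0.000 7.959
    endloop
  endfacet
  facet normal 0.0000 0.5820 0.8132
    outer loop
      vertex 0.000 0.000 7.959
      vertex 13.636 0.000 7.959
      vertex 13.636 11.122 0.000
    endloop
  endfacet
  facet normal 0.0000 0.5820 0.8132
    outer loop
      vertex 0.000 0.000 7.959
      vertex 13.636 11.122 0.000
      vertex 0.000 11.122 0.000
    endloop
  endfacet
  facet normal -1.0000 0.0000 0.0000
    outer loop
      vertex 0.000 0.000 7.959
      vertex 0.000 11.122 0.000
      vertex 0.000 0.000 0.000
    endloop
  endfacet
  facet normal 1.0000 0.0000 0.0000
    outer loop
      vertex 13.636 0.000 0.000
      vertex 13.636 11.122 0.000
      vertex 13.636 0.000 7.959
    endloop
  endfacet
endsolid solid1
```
; perimeter-only toolpath
G21 ; units = mm
G90 ; absolute positioning
G28 ; home
; layer 1
G0 Z0.995
G0 X0.000 Y0.000
G1 X13.636 Y0.000
G1 X13.636 Y9.732
G1 X0.000 Y9.732
G1 X0.000 Y0.000
; layer 2
G0 Z1.990
G0 X0.000 Y0.000
G1 X13.636 Y0.000
G1 X13.636 Y8.341
G1 X0.000 Y8.341
G1 X0.000 Y0.000
; layer 3
G0 Z2.985
G0 X0.000 Y0.000
G1 X13.636 Y0.000
G1 X13.636 Y6.951
G1 X0.000 Y6.951
G1 X0.000 Y0.000
; layer 4
G0 Z3.979
G0 X0.000 Y0.000
G1 X13.636 Y0.000
G1 X13.636 Y5.561
G1 X0.000 Y5.561
G1 X0.000 Y0.000
; layer 5
G0 Z4.974
G0 X0.000 Y0.000
G1 X13.636 Y0.000
G1 X13.636 Y4.171
G1 X0.000 Y4.171
G1 X0.000 Y0.000
; layer 6
G0 Z5.969
G0 X0.000 Y0.000
G1 X13.636 Y0.000
G1 X13.636 Y2.780
G1 X0.000 Y2.780
G1 X0.000 Y0.000
; layer 7
G0 Z6.964
G0 X0.000 Y0.000
G1 X13.636 Y0.000
G1 X13.636 Y1.390
G1 X0.000 Y1.390
G1 X0.000 Y0.000
M2 ; end

The solid is a wedge (ramp): 13.6 × 11.1 mm base, rising to 7.96 mm along the y=0 edge and sloping linearly to z=0 at y=11.1. Slicing at Δz = 0.995 mm — 8 equal slices spanning the solid's height, so layer i sits at z = i·h/8 — gives 7 non-empty perimeters. Each is a 4-segment closed polygon; G0 lifts to the layer z and rapids to the start vertex, then G1 traces the edges. The cross-section shrinks linearly with z (the slice at the apex is degenerate and omitted).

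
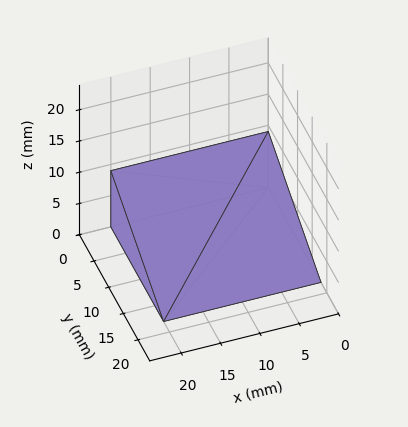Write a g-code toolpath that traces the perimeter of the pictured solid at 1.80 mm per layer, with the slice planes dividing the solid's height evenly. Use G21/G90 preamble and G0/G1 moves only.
Reading the render: the shape is a wedge (ramp): 20 × 18 mm base, rising to 9 mm along the y=0 edge and sloping linearly to z=0 at y=18 (dimensions read to the nearest mm from the axis ticks). For the g-code, the solid's height is divided into equal slices at the stated Δz and each level perimeter traced with G1 moves after a G0 lift.

; perimeter-only toolpath
G21 ; units = mm
G90 ; absolute positioning
G28 ; home
; layer 1
G0 Z1.80
G0 X0.00 Y0.00
G1 X20.00 Y0.00
G1 X20.00 Y14.40
G1 X0.00 Y14.40
G1 X0.00 Y0.00
; layer 2
G0 Z3.60
G0 X0.00 Y0.00
G1 X20.00 Y0.00
G1 X20.00 Y10.80
G1 X0.00 Y10.80
G1 X0.00 Y0.00
; layer 3
G0 Z5.40
G0 X0.00 Y0.00
G1 X20.00 Y0.00
G1 X20.00 Y7.20
G1 X0.00 Y7.20
G1 X0.00 Y0.00
; layer 4
G0 Z7.20
G0 X0.00 Y0.00
G1 X20.00 Y0.00
G1 X20.00 Y3.60
G1 X0.00 Y3.60
G1 X0.00 Y0.00
M2 ; end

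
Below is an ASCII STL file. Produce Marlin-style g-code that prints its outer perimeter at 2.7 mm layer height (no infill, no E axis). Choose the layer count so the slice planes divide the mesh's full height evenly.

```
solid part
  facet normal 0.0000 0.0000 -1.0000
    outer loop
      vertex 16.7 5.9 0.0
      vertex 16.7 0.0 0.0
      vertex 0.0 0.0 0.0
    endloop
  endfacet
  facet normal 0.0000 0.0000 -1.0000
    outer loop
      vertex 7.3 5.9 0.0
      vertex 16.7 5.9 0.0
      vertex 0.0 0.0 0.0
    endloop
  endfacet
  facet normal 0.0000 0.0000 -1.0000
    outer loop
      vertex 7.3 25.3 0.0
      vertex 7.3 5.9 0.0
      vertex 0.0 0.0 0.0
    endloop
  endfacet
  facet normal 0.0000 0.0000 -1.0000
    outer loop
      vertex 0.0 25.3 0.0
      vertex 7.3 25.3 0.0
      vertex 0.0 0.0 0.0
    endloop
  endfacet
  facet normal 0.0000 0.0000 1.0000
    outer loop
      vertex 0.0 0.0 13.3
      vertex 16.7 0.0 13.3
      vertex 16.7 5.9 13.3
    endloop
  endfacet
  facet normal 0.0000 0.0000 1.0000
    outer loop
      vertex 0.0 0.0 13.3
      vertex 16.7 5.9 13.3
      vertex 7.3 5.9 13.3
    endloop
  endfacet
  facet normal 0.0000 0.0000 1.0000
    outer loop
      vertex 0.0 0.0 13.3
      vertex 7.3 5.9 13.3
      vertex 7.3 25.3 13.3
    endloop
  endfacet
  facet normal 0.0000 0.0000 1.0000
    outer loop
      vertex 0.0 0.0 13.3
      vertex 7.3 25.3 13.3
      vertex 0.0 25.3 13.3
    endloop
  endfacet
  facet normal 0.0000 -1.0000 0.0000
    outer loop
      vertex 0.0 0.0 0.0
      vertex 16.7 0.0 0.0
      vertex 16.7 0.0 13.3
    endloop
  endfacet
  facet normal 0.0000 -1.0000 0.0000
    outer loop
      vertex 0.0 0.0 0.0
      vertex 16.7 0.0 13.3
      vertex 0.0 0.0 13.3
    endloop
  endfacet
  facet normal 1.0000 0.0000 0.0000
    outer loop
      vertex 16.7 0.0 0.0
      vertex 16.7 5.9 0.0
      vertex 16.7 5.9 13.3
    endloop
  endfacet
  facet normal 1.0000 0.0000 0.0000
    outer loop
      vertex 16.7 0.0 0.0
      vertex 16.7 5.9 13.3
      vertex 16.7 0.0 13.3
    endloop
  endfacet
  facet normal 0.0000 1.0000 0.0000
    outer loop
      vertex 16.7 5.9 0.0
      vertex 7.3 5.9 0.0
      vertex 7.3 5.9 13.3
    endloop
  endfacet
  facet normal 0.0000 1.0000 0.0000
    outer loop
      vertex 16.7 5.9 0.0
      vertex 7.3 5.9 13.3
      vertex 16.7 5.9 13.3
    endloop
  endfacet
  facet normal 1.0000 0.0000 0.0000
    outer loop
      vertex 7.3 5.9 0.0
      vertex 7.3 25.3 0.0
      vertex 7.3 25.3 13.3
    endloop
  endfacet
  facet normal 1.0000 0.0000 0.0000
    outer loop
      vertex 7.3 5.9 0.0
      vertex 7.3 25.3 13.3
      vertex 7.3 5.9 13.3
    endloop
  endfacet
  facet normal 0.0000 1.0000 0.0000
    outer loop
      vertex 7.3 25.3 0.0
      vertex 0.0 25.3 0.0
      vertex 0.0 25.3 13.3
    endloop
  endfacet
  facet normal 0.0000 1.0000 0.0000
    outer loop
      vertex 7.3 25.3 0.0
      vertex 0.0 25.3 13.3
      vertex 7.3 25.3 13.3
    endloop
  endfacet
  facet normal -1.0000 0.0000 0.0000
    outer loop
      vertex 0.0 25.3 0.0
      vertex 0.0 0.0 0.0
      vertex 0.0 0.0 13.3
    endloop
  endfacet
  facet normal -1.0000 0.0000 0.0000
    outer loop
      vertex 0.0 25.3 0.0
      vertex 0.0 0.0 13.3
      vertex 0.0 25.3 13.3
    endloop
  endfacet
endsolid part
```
; perimeter-only toolpath
G21 ; units = mm
G90 ; absolute positioning
G28 ; home
; layer 1
G0 Z2.7
G0 X0.0 Y0.0
G1 X16.7 Y0.0
G1 X16.7 Y5.9
G1 X7.3 Y5.9
G1 X7.3 Y25.3
G1 X0.0 Y25.3
G1 X0.0 Y0.0
; layer 2
G0 Z5.3
G0 X0.0 Y0.0
G1 X16.7 Y0.0
G1 X16.7 Y5.9
G1 X7.3 Y5.9
G1 X7.3 Y25.3
G1 X0.0 Y25.3
G1 X0.0 Y0.0
; layer 3
G0 Z8.0
G0 X0.0 Y0.0
G1 X16.7 Y0.0
G1 X16.7 Y5.9
G1 X7.3 Y5.9
G1 X7.3 Y25.3
G1 X0.0 Y25.3
G1 X0.0 Y0.0
; layer 4
G0 Z10.6
G0 X0.0 Y0.0
G1 X16.7 Y0.0
G1 X16.7 Y5.9
G1 X7.3 Y5.9
G1 X7.3 Y25.3
G1 X0.0 Y25.3
G1 X0.0 Y0.0
; layer 5
G0 Z13.3
G0 X0.0 Y0.0
G1 X16.7 Y0.0
G1 X16.7 Y5.9
G1 X7.3 Y5.9
G1 X7.3 Y25.3
G1 X0.0 Y25.3
G1 X0.0 Y0.0
M2 ; end

The solid is an L-shaped prism: outer 16.7 × 25.3 mm, arm thicknesses ≈ 5.9 mm (horizontal) and 7.3 mm (vertical), extruded 13.3 mm in z. Slicing at Δz = 2.7 mm — 5 equal slices spanning the solid's height, so layer i sits at z = i·h/5 — gives 5 non-empty perimeters. Each is a 6-segment closed polygon; G0 lifts to the layer z and rapids to the start vertex, then G1 traces the edges.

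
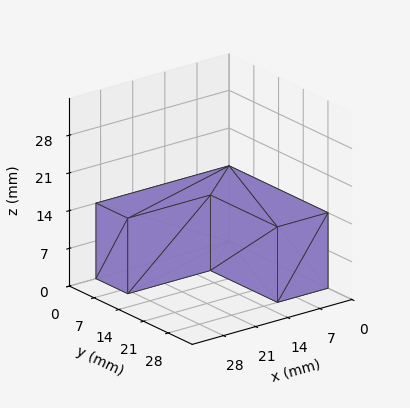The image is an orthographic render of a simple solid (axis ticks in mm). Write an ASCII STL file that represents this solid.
Reading the render: the shape is an L-shaped prism: outer 29 × 28 mm, arm thicknesses ≈ 9 mm (horizontal) and 11 mm (vertical), extruded 14 mm in z (dimensions read to the nearest mm from the axis ticks). For the STL, each face is triangulated and given an outward normal.

solid part
  facet normal 0.0000 0.0000 -1.0000
    outer loop
      vertex 29.000 9.000 0.000
      vertex 29.000 0.000 0.000
      vertex 0.000 0.000 0.000
    endloop
  endfacet
  facet normal 0.0000 0.0000 -1.0000
    outer loop
      vertex 11.000 9.000 0.000
      vertex 29.000 9.000 0.000
      vertex 0.000 0.000 0.000
    endloop
  endfacet
  facet normal 0.0000 0.0000 -1.0000
    outer loop
      vertex 11.000 28.000 0.000
      vertex 11.000 9.000 0.000
      vertex 0.000 0.000 0.000
    endloop
  endfacet
  facet normal 0.0000 0.0000 -1.0000
    outer loop
      vertex 0.000 28.000 0.000
      vertex 11.000 28.000 0.000
      vertex 0.000 0.000 0.000
    endloop
  endfacet
  facet normal 0.0000 0.0000 1.0000
    outer loop
      vertex 0.000 0.000 14.000
      vertex 29.000 0.000 14.000
      vertex 29.000 9.000 14.000
    endloop
  endfacet
  facet normal 0.0000 0.0000 1.0000
    outer loop
      vertex 0.000 0.000 14.000
      vertex 29.000 9.000 14.000
      vertex 11.000 9.000 14.000
    endloop
  endfacet
  facet normal 0.0000 0.0000 1.0000
    outer loop
      vertex 0.000 0.000 14.000
      vertex 11.000 9.000 14.000
      vertex 11.000 28.000 14.000
    endloop
  endfacet
  facet normal 0.0000 0.0000 1.0000
    outer loop
      vertex 0.000 0.000 14.000
      vertex 11.000 28.000 14.000
      vertex 0.000 28.000 14.000
    endloop
  endfacet
  facet normal 0.0000 -1.0000 0.0000
    outer loop
      vertex 0.000 0.000 0.000
      vertex 29.000 0.000 0.000
      vertex 29.000 0.000 14.000
    endloop
  endfacet
  facet normal 0.0000 -1.0000 0.0000
    outer loop
      vertex 0.000 0.000 0.000
      vertex 29.000 0.000 14.000
      vertex 0.000 0.000 14.000
    endloop
  endfacet
  facet normal 1.0000 0.0000 0.0000
    outer loop
      vertex 29.000 0.000 0.000
      vertex 29.000 9.000 0.000
      vertex 29.000 9.000 14.000
    endloop
  endfacet
  facet normal 1.0000 0.0000 0.0000
    outer loop
      vertex 29.000 0.000 0.000
      vertex 29.000 9.000 14.000
      vertex 29.000 0.000 14.000
    endloop
  endfacet
  facet normal 0.0000 1.0000 0.0000
    outer loop
      vertex 29.000 9.000 0.000
      vertex 11.000 9.000 0.000
      vertex 11.000 9.000 14.000
    endloop
  endfacet
  facet normal 0.0000 1.0000 0.0000
    outer loop
      vertex 29.000 9.000 0.000
      vertex 11.000 9.000 14.000
      vertex 29.000 9.000 14.000
    endloop
  endfacet
  facet normal 1.0000 0.0000 0.0000
    outer loop
      vertex 11.000 9.000 0.000
      vertex 11.000 28.000 0.000
      vertex 11.000 28.000 14.000
    endloop
  endfacet
  facet normal 1.0000 0.0000 0.0000
    outer loop
      vertex 11.000 9.000 0.000
      vertex 11.000 28.000 14.000
      vertex 11.000 9.000 14.000
    endloop
  endfacet
  facet normal 0.0000 1.0000 0.0000
    outer loop
      vertex 11.000 28.000 0.000
      vertex 0.000 28.000 0.000
      vertex 0.000 28.000 14.000
    endloop
  endfacet
  facet normal 0.0000 1.0000 0.0000
    outer loop
      vertex 11.000 28.000 0.000
      vertex 0.000 28.000 14.000
      vertex 11.000 28.000 14.000
    endloop
  endfacet
  facet normal -1.0000 0.0000 0.0000
    outer loop
      vertex 0.000 28.000 0.000
      vertex 0.000 0.000 0.000
      vertex 0.000 0.000 14.000
    endloop
  endfacet
  facet normal -1.0000 0.0000 0.0000
    outer loop
      vertex 0.000 28.000 0.000
      vertex 0.000 0.000 14.000
      vertex 0.000 28.000 14.000
    endloop
  endfacet
endsolid part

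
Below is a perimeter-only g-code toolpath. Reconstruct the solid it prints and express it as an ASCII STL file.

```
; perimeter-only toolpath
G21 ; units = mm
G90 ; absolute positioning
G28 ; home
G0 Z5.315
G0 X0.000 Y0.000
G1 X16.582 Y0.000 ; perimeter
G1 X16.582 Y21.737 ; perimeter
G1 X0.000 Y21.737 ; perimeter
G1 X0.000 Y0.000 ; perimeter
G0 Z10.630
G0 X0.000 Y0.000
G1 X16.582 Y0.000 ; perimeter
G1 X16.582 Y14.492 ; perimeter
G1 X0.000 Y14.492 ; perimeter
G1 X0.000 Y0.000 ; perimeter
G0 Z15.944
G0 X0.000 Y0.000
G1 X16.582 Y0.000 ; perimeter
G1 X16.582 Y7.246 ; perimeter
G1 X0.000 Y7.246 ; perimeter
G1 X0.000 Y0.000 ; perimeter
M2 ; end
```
solid part
  facet normal 0.0000 0.0000 -1.0000
    outer loop
      vertex 16.582 28.983 0.000
      vertex 16.582 0.000 0.000
      vertex 0.000 0.000 0.000
    endloop
  endfacet
  facet normal 0.0000 0.0000 -1.0000
    outer loop
      vertex 0.000 28.983 0.000
      vertex 16.582 28.983 0.000
      vertex 0.000 0.000 0.000
    endloop
  endfacet
  facet normal 0.0000 -1.0000 0.0000
    outer loop
      vertex 0.000 0.000 0.000
      vertex 16.582 0.000 0.000
      vertex 16.582 0.000 21.259
    endloop
  endfacet
  facet normal 0.0000 -1.0000 0.0000
    outer loop
      vertex 0.000 0.000 0.000
      vertex 16.582 0.000 21.259
      vertex 0.000 0.000 21.259
    endloop
  endfacet
  facet normal 0.0000 0.5915 0.8063
    outer loop
      vertex 0.000 0.000 21.259
      vertex 16.582 0.000 21.259
      vertex 16.582 28.983 0.000
    endloop
  endfacet
  facet normal 0.0000 0.5915 0.8063
    outer loop
      vertex 0.000 0.000 21.259
      vertex 16.582 28.983 0.000
      vertex 0.000 28.983 0.000
    endloop
  endfacet
  facet normal -1.0000 0.0000 0.0000
    outer loop
      vertex 0.000 0.000 21.259
      vertex 0.000 28.983 0.000
      vertex 0.000 0.000 0.000
    endloop
  endfacet
  facet normal 1.0000 0.0000 0.0000
    outer loop
      vertex 16.582 0.000 0.000
      vertex 16.582 28.983 0.000
      vertex 16.582 0.000 21.259
    endloop
  endfacet
endsolid part

The G0 Z moves step by Δz≈5.315 mm. The G1 loops shrink linearly with z, so the solid tapers from its base footprint up to z≈21.3. Closing with a flat bottom cap and the tapered top and triangulating gives 8 facets — a wedge (ramp): 16.6 × 29 mm base, rising to 21.3 mm along the y=0 edge and sloping linearly to z=0 at y=29.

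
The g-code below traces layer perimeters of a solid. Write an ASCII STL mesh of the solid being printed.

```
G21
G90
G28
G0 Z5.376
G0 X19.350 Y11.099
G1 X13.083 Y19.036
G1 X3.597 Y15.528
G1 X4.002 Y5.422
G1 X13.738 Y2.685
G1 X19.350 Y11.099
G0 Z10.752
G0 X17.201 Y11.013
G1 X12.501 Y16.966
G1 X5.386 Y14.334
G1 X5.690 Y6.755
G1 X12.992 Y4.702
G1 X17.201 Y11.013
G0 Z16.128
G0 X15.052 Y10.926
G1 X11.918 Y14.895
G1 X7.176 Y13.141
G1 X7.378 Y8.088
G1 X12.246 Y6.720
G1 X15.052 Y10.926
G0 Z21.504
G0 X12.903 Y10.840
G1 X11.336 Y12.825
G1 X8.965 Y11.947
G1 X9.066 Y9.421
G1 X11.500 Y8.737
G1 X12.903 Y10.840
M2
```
solid part
  facet normal 0.0000 0.0000 -1.0000
    outer loop
      vertex 1.808 16.721 0.000
      vertex 13.665 21.107 0.000
      vertex 21.499 11.185 0.000
    endloop
  endfacet
  facet normal 0.0000 0.0000 -1.0000
    outer loop
      vertex 2.314 4.089 0.000
      vertex 1.808 16.721 0.000
      vertex 21.499 11.185 0.000
    endloop
  endfacet
  facet normal 0.0000 0.0000 -1.0000
    outer loop
      vertex 14.484 0.668 0.000
      vertex 2.314 4.089 0.000
      vertex 21.499 11.185 0.000
    endloop
  endfacet
  facet normal 0.7467 0.5896 0.3079
    outer loop
      vertex 21.499 11.185 0.000
      vertex 13.665 21.107 0.000
      vertex 10.754 10.754 26.880
    endloop
  endfacet
  facet normal -0.3301 0.8923 0.3079
    outer loop
      vertex 13.665 21.107 0.000
      vertex 1.808 16.721 0.000
      vertex 10.754 10.754 26.880
    endloop
  endfacet
  facet normal -0.9506 -0.0381 0.3079
    outer loop
      vertex 1.808 16.721 0.000
      vertex 2.314 4.089 0.000
      vertex 10.754 10.754 26.880
    endloop
  endfacet
  facet normal -0.2575 -0.9159 0.3079
    outer loop
      vertex 2.314 4.089 0.000
      vertex 14.484 0.668 0.000
      vertex 10.754 10.754 26.880
    endloop
  endfacet
  facet normal 0.7915 -0.5279 0.3079
    outer loop
      vertex 14.484 0.668 0.000
      vertex 21.499 11.185 0.000
      vertex 10.754 10.754 26.880
    endloop
  endfacet
endsolid part

The G0 Z moves step by Δz≈5.376 mm. The G1 loops shrink linearly with z, so the solid tapers from its base footprint up to z≈26.9. Closing with a flat bottom cap and the tapered top and triangulating gives 8 facets — a regular 5-sided pyramid, base circumscribed radius ≈ 10.8 mm, apex at z ≈ 26.9 mm.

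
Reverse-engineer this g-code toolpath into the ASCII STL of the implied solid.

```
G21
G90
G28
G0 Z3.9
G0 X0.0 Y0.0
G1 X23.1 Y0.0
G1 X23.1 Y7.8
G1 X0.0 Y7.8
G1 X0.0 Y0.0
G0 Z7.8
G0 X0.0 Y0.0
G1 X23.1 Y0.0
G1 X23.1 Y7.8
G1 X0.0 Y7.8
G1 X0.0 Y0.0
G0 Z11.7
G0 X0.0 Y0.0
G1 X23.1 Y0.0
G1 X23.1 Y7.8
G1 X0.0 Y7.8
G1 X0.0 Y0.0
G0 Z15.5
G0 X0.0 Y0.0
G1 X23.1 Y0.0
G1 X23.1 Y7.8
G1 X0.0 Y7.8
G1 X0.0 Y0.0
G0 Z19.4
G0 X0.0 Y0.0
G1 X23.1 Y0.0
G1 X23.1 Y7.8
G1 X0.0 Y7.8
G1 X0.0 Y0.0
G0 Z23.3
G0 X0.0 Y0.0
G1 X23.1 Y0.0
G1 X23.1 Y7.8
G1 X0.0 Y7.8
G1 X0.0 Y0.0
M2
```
solid part
  facet normal 0.0000 0.0000 -1.0000
    outer loop
      vertex 23.1 7.8 0.0
      vertex 23.1 0.0 0.0
      vertex 0.0 0.0 0.0
    endloop
  endfacet
  facet normal 0.0000 0.0000 -1.0000
    outer loop
      vertex 0.0 7.8 0.0
      vertex 23.1 7.8 0.0
      vertex 0.0 0.0 0.0
    endloop
  endfacet
  facet normal 0.0000 0.0000 1.0000
    outer loop
      vertex 0.0 0.0 23.3
      vertex 23.1 0.0 23.3
      vertex 23.1 7.8 23.3
    endloop
  endfacet
  facet normal 0.0000 0.0000 1.0000
    outer loop
      vertex 0.0 0.0 23.3
      vertex 23.1 7.8 23.3
      vertex 0.0 7.8 23.3
    endloop
  endfacet
  facet normal 0.0000 -1.0000 0.0000
    outer loop
      vertex 0.0 0.0 0.0
      vertex 23.1 0.0 0.0
      vertex 23.1 0.0 23.3
    endloop
  endfacet
  facet normal 0.0000 -1.0000 0.0000
    outer loop
      vertex 0.0 0.0 0.0
      vertex 23.1 0.0 23.3
      vertex 0.0 0.0 23.3
    endloop
  endfacet
  facet normal 0.0000 1.0000 0.0000
    outer loop
      vertex 23.1 7.8 23.3
      vertex 23.1 7.8 0.0
      vertex 0.0 7.8 0.0
    endloop
  endfacet
  facet normal 0.0000 1.0000 0.0000
    outer loop
      vertex 0.0 7.8 23.3
      vertex 23.1 7.8 23.3
      vertex 0.0 7.8 0.0
    endloop
  endfacet
  facet normal -1.0000 0.0000 0.0000
    outer loop
      vertex 0.0 7.8 23.3
      vertex 0.0 7.8 0.0
      vertex 0.0 0.0 0.0
    endloop
  endfacet
  facet normal -1.0000 0.0000 0.0000
    outer loop
      vertex 0.0 0.0 23.3
      vertex 0.0 7.8 23.3
      vertex 0.0 0.0 0.0
    endloop
  endfacet
  facet normal 1.0000 0.0000 0.0000
    outer loop
      vertex 23.1 0.0 0.0
      vertex 23.1 7.8 0.0
      vertex 23.1 7.8 23.3
    endloop
  endfacet
  facet normal 1.0000 0.0000 0.0000
    outer loop
      vertex 23.1 0.0 0.0
      vertex 23.1 7.8 23.3
      vertex 23.1 0.0 23.3
    endloop
  endfacet
endsolid part

The G0 Z moves step by Δz≈3.9 mm. Every layer's G1 loop is the same polygon, so the solid is a straight extrusion of it from z=0 to z≈23.3. Closing with flat bottom and top caps and triangulating gives 12 facets — a rectangular box, roughly 23.1 × 7.8 mm footprint and 23.3 mm tall.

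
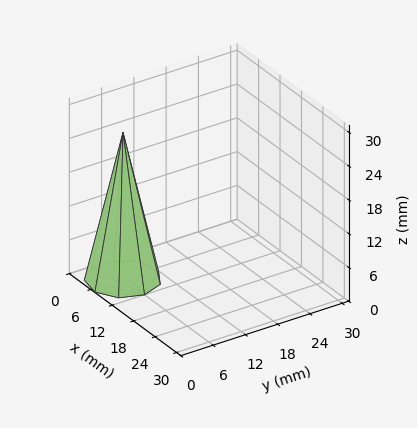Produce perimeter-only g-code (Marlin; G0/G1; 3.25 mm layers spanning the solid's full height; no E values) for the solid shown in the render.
Reading the render: the shape is a regular 9-sided pyramid, base circumscribed radius ≈ 6 mm, apex at z ≈ 26 mm (dimensions read to the nearest mm from the axis ticks). For the g-code, the solid's height is divided into equal slices at the stated Δz and each level perimeter traced with G1 moves after a G0 lift.

; perimeter-only toolpath
G21 ; units = mm
G90 ; absolute positioning
G28 ; home
; layer 1
G0 Z3.25
G0 X11.25 Y6.00
G1 X10.03 Y9.38
G1 X6.91 Y11.17
G1 X3.38 Y10.55
G1 X1.06 Y7.79
G1 X1.06 Y4.21
G1 X3.38 Y1.45
G1 X6.91 Y0.83
G1 X10.03 Y2.62
G1 X11.25 Y6.00
; layer 2
G0 Z6.50
G0 X10.50 Y6.00
G1 X9.45 Y8.89
G1 X6.78 Y10.43
G1 X3.75 Y9.90
G1 X1.77 Y7.54
G1 X1.77 Y4.46
G1 X3.75 Y2.10
G1 X6.78 Y1.57
G1 X9.45 Y3.10
G1 X10.50 Y6.00
; layer 3
G0 Z9.75
G0 X9.75 Y6.00
G1 X8.88 Y8.41
G1 X6.65 Y9.69
G1 X4.12 Y9.25
G1 X2.48 Y7.28
G1 X2.48 Y4.72
G1 X4.12 Y2.75
G1 X6.65 Y2.31
G1 X8.88 Y3.59
G1 X9.75 Y6.00
; layer 4
G0 Z13.00
G0 X9.00 Y6.00
G1 X8.30 Y7.93
G1 X6.52 Y8.96
G1 X4.50 Y8.60
G1 X3.18 Y7.03
G1 X3.18 Y4.97
G1 X4.50 Y3.40
G1 X6.52 Y3.04
G1 X8.30 Y4.07
G1 X9.00 Y6.00
; layer 5
G0 Z16.25
G0 X8.25 Y6.00
G1 X7.72 Y7.45
G1 X6.39 Y8.22
G1 X4.88 Y7.95
G1 X3.88 Y6.77
G1 X3.88 Y5.23
G1 X4.88 Y4.05
G1 X6.39 Y3.78
G1 X7.72 Y4.55
G1 X8.25 Y6.00
; layer 6
G0 Z19.50
G0 X7.50 Y6.00
G1 X7.15 Y6.96
G1 X6.26 Y7.48
G1 X5.25 Y7.30
G1 X4.59 Y6.51
G1 X4.59 Y5.49
G1 X5.25 Y4.70
G1 X6.26 Y4.52
G1 X7.15 Y5.04
G1 X7.50 Y6.00
; layer 7
G0 Z22.75
G0 X6.75 Y6.00
G1 X6.58 Y6.48
G1 X6.13 Y6.74
G1 X5.62 Y6.65
G1 X5.29 Y6.26
G1 X5.29 Y5.74
G1 X5.62 Y5.35
G1 X6.13 Y5.26
G1 X6.58 Y5.52
G1 X6.75 Y6.00
M2 ; end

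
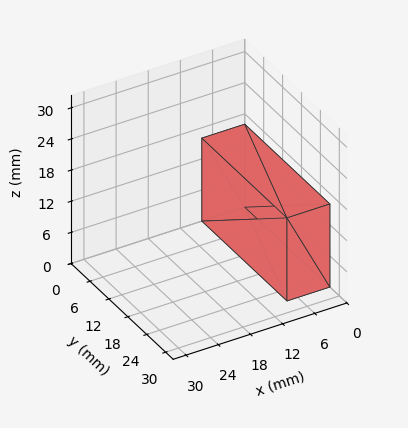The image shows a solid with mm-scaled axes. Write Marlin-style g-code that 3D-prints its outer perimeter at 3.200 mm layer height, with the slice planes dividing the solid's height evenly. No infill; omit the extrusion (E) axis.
Reading the render: the shape is a rectangular box, roughly 8 × 27 mm footprint and 16 mm tall (dimensions read to the nearest mm from the axis ticks). For the g-code, the solid's height is divided into equal slices at the stated Δz and each level perimeter traced with G1 moves after a G0 lift.

; perimeter-only toolpath
G21 ; units = mm
G90 ; absolute positioning
G28 ; home
; layer 1
G0 Z3.200
G0 X0.000 Y0.000
G1 X8.000 Y0.000
G1 X8.000 Y27.000
G1 X0.000 Y27.000
G1 X0.000 Y0.000
; layer 2
G0 Z6.400
G0 X0.000 Y0.000
G1 X8.000 Y0.000
G1 X8.000 Y27.000
G1 X0.000 Y27.000
G1 X0.000 Y0.000
; layer 3
G0 Z9.600
G0 X0.000 Y0.000
G1 X8.000 Y0.000
G1 X8.000 Y27.000
G1 X0.000 Y27.000
G1 X0.000 Y0.000
; layer 4
G0 Z12.800
G0 X0.000 Y0.000
G1 X8.000 Y0.000
G1 X8.000 Y27.000
G1 X0.000 Y27.000
G1 X0.000 Y0.000
; layer 5
G0 Z16.000
G0 X0.000 Y0.000
G1 X8.000 Y0.000
G1 X8.000 Y27.000
G1 X0.000 Y27.000
G1 X0.000 Y0.000
M2 ; end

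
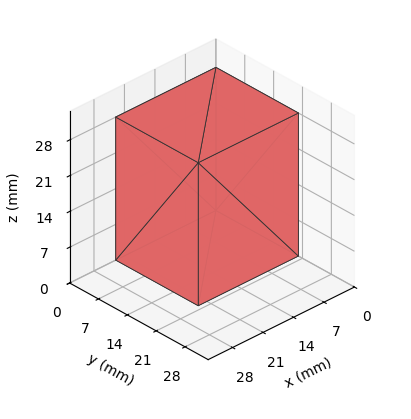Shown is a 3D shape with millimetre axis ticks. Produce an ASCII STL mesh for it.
Reading the render: the shape is a rectangular box, roughly 23 × 20 mm footprint and 28 mm tall (dimensions read to the nearest mm from the axis ticks). For the STL, each face is triangulated and given an outward normal.

solid part
  facet normal 0.0000 0.0000 -1.0000
    outer loop
      vertex 23.00 20.00 0.00
      vertex 23.00 0.00 0.00
      vertex 0.00 0.00 0.00
    endloop
  endfacet
  facet normal 0.0000 0.0000 -1.0000
    outer loop
      vertex 0.00 20.00 0.00
      vertex 23.00 20.00 0.00
      vertex 0.00 0.00 0.00
    endloop
  endfacet
  facet normal 0.0000 0.0000 1.0000
    outer loop
      vertex 0.00 0.00 28.00
      vertex 23.00 0.00 28.00
      vertex 23.00 20.00 28.00
    endloop
  endfacet
  facet normal 0.0000 0.0000 1.0000
    outer loop
      vertex 0.00 0.00 28.00
      vertex 23.00 20.00 28.00
      vertex 0.00 20.00 28.00
    endloop
  endfacet
  facet normal 0.0000 -1.0000 0.0000
    outer loop
      vertex 0.00 0.00 0.00
      vertex 23.00 0.00 0.00
      vertex 23.00 0.00 28.00
    endloop
  endfacet
  facet normal 0.0000 -1.0000 0.0000
    outer loop
      vertex 0.00 0.00 0.00
      vertex 23.00 0.00 28.00
      vertex 0.00 0.00 28.00
    endloop
  endfacet
  facet normal 0.0000 1.0000 0.0000
    outer loop
      vertex 23.00 20.00 28.00
      vertex 23.00 20.00 0.00
      vertex 0.00 20.00 0.00
    endloop
  endfacet
  facet normal 0.0000 1.0000 0.0000
    outer loop
      vertex 0.00 20.00 28.00
      vertex 23.00 20.00 28.00
      vertex 0.00 20.00 0.00
    endloop
  endfacet
  facet normal -1.0000 0.0000 0.0000
    outer loop
      vertex 0.00 20.00 28.00
      vertex 0.00 20.00 0.00
      vertex 0.00 0.00 0.00
    endloop
  endfacet
  facet normal -1.0000 0.0000 0.0000
    outer loop
      vertex 0.00 0.00 28.00
      vertex 0.00 20.00 28.00
      vertex 0.00 0.00 0.00
    endloop
  endfacet
  facet normal 1.0000 0.0000 0.0000
    outer loop
      vertex 23.00 0.00 0.00
      vertex 23.00 20.00 0.00
      vertex 23.00 20.00 28.00
    endloop
  endfacet
  facet normal 1.0000 0.0000 0.0000
    outer loop
      vertex 23.00 0.00 0.00
      vertex 23.00 20.00 28.00
      vertex 23.00 0.00 28.00
    endloop
  endfacet
endsolid part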